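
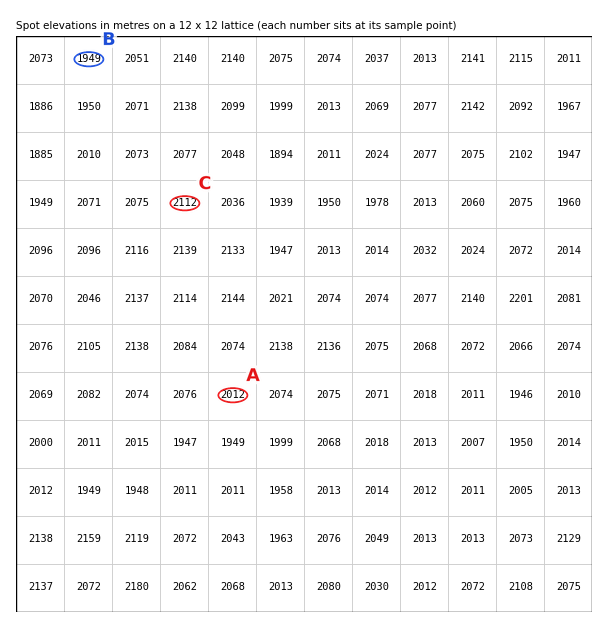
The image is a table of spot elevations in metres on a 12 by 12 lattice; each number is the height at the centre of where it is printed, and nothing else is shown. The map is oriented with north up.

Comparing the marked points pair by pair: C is higher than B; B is lower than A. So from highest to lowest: C A B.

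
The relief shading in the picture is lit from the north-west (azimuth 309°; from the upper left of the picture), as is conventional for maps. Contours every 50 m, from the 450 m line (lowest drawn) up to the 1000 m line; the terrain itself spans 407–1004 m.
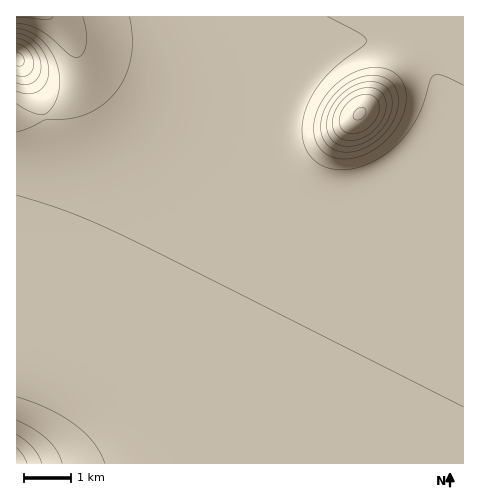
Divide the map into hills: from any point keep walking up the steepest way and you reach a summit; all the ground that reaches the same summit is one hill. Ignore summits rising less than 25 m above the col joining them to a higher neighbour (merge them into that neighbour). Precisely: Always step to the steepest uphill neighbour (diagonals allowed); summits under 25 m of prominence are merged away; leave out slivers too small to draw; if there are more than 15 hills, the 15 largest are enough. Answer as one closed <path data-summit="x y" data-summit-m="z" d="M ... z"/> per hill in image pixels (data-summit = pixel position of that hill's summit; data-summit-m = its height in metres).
<path data-summit="360 113" data-summit-m="1004" d="M463 16l-280 1 10 66 0 36-4 29-10 32-23 54-91 182-19 24-12 11-16 9-1 4 447-1z"/><path data-summit="40 17" data-summit-m="808" d="M182 16l-166 1 1 445 23-16 16-16 9-14 91-182 23-54 10-32 4-29 0-36z"/>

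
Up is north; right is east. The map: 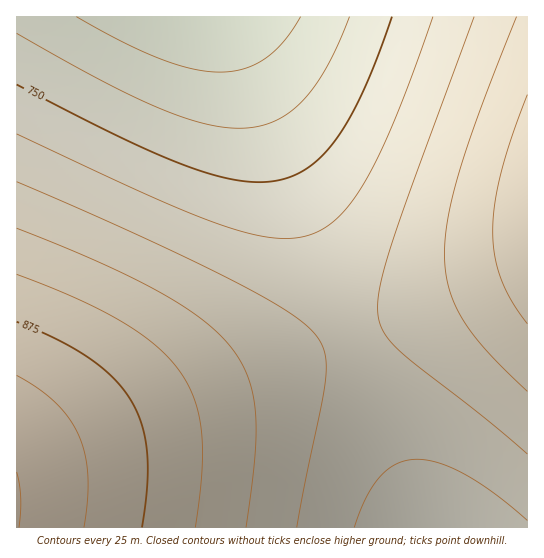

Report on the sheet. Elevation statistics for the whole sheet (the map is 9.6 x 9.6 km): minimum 675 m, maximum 925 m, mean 800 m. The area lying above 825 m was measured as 27.4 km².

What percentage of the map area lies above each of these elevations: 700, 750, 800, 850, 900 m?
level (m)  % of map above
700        97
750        82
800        48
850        17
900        3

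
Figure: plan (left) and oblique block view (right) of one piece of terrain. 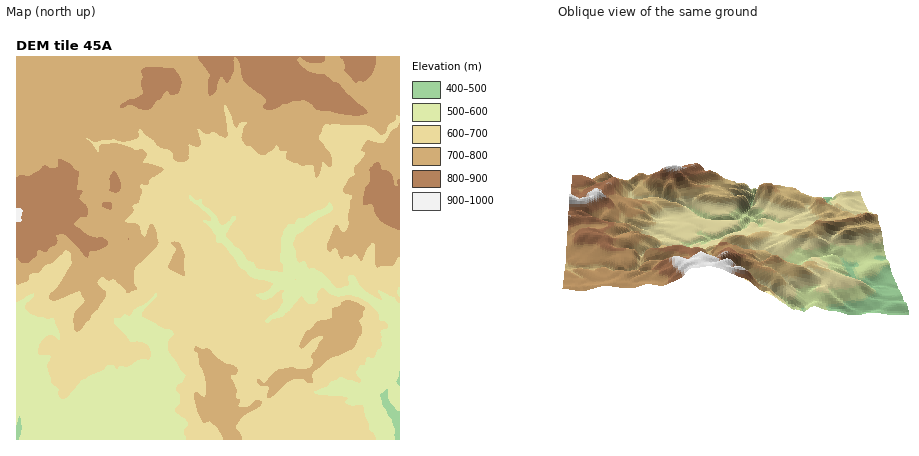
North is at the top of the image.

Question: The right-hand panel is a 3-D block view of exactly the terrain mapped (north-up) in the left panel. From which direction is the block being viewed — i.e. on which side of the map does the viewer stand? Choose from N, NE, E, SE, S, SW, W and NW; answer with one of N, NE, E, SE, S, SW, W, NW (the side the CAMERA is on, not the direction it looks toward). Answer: W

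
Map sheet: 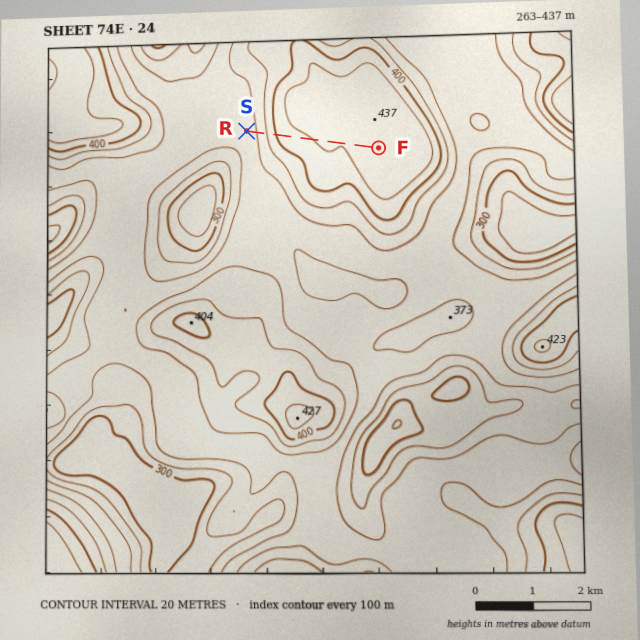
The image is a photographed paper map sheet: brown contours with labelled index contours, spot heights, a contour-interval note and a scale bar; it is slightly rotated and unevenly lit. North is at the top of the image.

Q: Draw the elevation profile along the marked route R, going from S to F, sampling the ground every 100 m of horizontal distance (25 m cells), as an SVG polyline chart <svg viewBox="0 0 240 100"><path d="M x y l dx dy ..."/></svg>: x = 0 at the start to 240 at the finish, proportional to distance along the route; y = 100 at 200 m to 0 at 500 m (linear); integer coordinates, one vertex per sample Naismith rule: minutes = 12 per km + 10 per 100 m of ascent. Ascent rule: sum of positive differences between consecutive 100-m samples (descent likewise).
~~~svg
<svg viewBox="0 0 240 100"><path d="M0 50l10-2 10-2 10-3 10-4 9-4 10-3 10-2 10-1 10 0 10-1 10 0 10-1 9-1 10-1 10 0 10 1 10 0 10 0 10-1 10-1 9-2 10-1 10 0 10 0 3 0"/></svg>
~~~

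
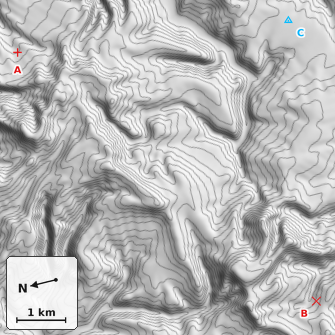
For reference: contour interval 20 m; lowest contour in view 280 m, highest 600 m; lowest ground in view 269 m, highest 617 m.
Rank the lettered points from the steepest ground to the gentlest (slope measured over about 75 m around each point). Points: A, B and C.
B A C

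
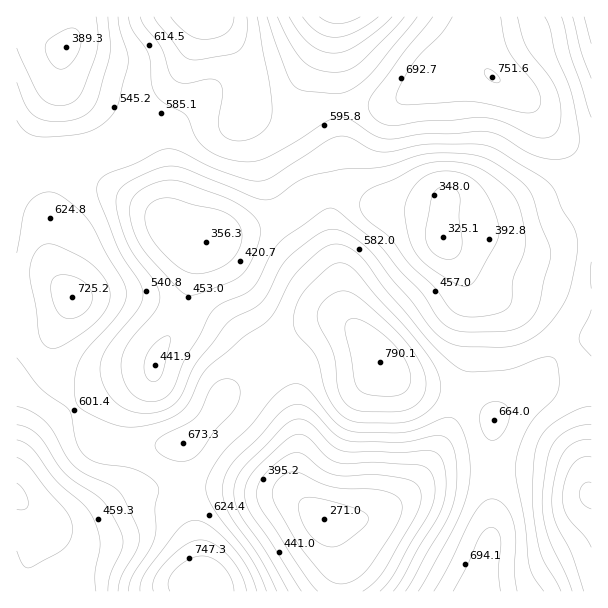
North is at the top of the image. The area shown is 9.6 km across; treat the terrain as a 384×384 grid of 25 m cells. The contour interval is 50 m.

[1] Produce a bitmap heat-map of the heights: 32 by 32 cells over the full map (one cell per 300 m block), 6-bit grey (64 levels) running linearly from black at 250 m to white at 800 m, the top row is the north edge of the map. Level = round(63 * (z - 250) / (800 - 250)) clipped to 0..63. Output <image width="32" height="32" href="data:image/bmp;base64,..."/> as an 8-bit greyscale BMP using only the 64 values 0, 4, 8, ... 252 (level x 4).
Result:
<image width="32" height="32" href="data:image/bmp;base64,Qk02CAAAAAAAADYEAAAoAAAAIAAAACAAAAABAAgAAAAAAAAEAAATCwAAEwsAAAABAAAAAAAAAAAAAAEBAQACAgIAAwMDAAQEBAAFBQUABgYGAAcHBwAICAgACQkJAAoKCgALCwsADAwMAA0NDQAODg4ADw8PABAQEAAREREAEhISABMTEwAUFBQAFRUVABYWFgAXFxcAGBgYABkZGQAaGhoAGxsbABwcHAAdHR0AHh4eAB8fHwAgICAAISEhACIiIgAjIyMAJCQkACUlJQAmJiYAJycnACgoKAApKSkAKioqACsrKwAsLCwALS0tAC4uLgAvLy8AMDAwADExMQAyMjIAMzMzADQ0NAA1NTUANjY2ADc3NwA4ODgAOTk5ADo6OgA7OzsAPDw8AD09PQA+Pj4APz8/AEBAQABBQUEAQkJCAENDQwBEREQARUVFAEZGRgBHR0cASEhIAElJSQBKSkoAS0tLAExMTABNTU0ATk5OAE9PTwBQUFAAUVFRAFJSUgBTU1MAVFRUAFVVVQBWVlYAV1dXAFhYWABZWVkAWlpaAFtbWwBcXFwAXV1dAF5eXgBfX18AYGBgAGFhYQBiYmIAY2NjAGRkZABlZWUAZmZmAGdnZwBoaGgAaWlpAGpqagBra2sAbGxsAG1tbQBubm4Ab29vAHBwcABxcXEAcnJyAHNzcwB0dHQAdXV1AHZ2dgB3d3cAeHh4AHl5eQB6enoAe3t7AHx8fAB9fX0Afn5+AH9/fwCAgIAAgYGBAIKCggCDg4MAhISEAIWFhQCGhoYAh4eHAIiIiACJiYkAioqKAIuLiwCMjIwAjY2NAI6OjgCPj48AkJCQAJGRkQCSkpIAk5OTAJSUlACVlZUAlpaWAJeXlwCYmJgAmZmZAJqamgCbm5sAnJycAJ2dnQCenp4An5+fAKCgoAChoaEAoqKiAKOjowCkpKQApaWlAKampgCnp6cAqKioAKmpqQCqqqoAq6urAKysrACtra0Arq6uAK+vrwCwsLAAsbGxALKysgCzs7MAtLS0ALW1tQC2trYAt7e3ALi4uAC5ubkAurq6ALu7uwC8vLwAvb29AL6+vgC/v78AwMDAAMHBwQDCwsIAw8PDAMTExADFxcUAxsbGAMfHxwDIyMgAycnJAMrKygDLy8sAzMzMAM3NzQDOzs4Az8/PANDQ0ADR0dEA0tLSANPT0wDU1NQA1dXVANbW1gDX19cA2NjYANnZ2QDa2toA29vbANzc3ADd3d0A3t7eAN/f3wDg4OAA4eHhAOLi4gDj4+MA5OTkAOXl5QDm5uYA5+fnAOjo6ADp6ekA6urqAOvr6wDs7OwA7e3tAO7u7gDv7+8A8PDwAPHx8QDy8vIA8/PzAPT09AD19fUA9vb2APf39wD4+PgA+fn5APr6+gD7+/sA/Pz8AP39/QD+/v4A////AEhMUFBggKjI5PT48NSsgFxAMDA8WHicuMzc1LyomHxYREhMUFx0lLjY6PDkwJRsSDAkICxAZIyowNTUvKCIbFBAPERMWGyEoLzQ2MikfFQ4IBgcIDBQeJi4zNTAnHxgTDg0PExcbIScsLy8qIRgQCQQDBQYJDxghKjEzLyYcFRAMDRAUGR4jJyosKyUbEwwHBAQFBggMExwmLTAtJRoRDQwPFBkeISUnKSooIhkQCgcHCQoKCw0SGSMrLSokGhALDhQbICQmJykqKykjHBQNCw0REhEREhQaIikrKSQbEg0TGSAmKSoqLC4uLCchGhQQExgaGhoaGh0jKiwpJB0WEhgdJCkrKissLzAuKyciGxYYHyMkJCQiISUrLismIBoXHyImKSknJiYpLS8uKychHB8nLS8vLisoKC0vLSkkIR4kJigoJiMfHiAnLi8tKiYjJi00Nzc2Mi0qLC4tKyglIyYpKSckIBsYGyMrLi0sKSgqMTc7PDo1LioqKysrKiclKCsrKCMeGRYYHycrLCwrKiwyODw9OzQsKCcnKCkpJyYqLS0qJSAbFxcbIicqKyssLjM5PTw3LyckIyMjJScnKCsvMS8qJB4aFxkeIyYpKy4xNjo7NzAoIR0cHB0gIyYoKzA0NDApIx0ZGBsfIiUpLjI2ODYxKSIbFxYXGBsgJCcrMTU2MiwmHxoXGBodICYsMDM0MSojHRcTExQXGh4iJiwxNDMvKiMdFhMTFBccIyktMDAsJB4YEhARFBYaHSEmKzAwLywmHhcRDg4QExkfJCksLCYfGBEMDA8SFRkcHyUqLS0sKSIZEg4NDA0RFxwfIyclHxkUDQkLDhETGB0gJCkrKyomHxYQDg4ODxIXGhseIB4YFRINCgsPERMZHiElKCkpJyQdFhEQERIUFxsbGhscGhUTEQ4KCw8RFRsgIyUnKCcmIh4aFhUWGBsfIB8cGxwbGBYUDwwMEBQYHSEkJSYnJyYkIyEdHB0gIyUmJCAeHR0cHBkVExMWGh4jJSYmJSUmJiYmJSMiIycqKyooJiIfHyEjIR8eHh8hJSkqKScjISEiJCUmJSUnKi4vLiwqJyQkJyoqKSgoJygrLi8sJx8bGhwfIyUmJygrLzEwLSsqKSksMDEwMC8vMDIzMSwlHBcVFxwhJCcqKysuMTEsKikpKS0xNDU1NTU2NzUyKyMZFBIVGiAkKC0vLi8xMCsnJSQlKS4zNzg3ODk4NC8pIRYSERIYHyQpLzMzMjIvKiQhHyAkKTA1Nzg5ODUwKyUdFBIQERcfJSsyNzg3NC8nIRwZGh4kKzE1Nzg3Mi0pIxsTEhISFyApMDc7PTs2LiQcFhITFx0lLDE2ODYwLCgiGQ="/>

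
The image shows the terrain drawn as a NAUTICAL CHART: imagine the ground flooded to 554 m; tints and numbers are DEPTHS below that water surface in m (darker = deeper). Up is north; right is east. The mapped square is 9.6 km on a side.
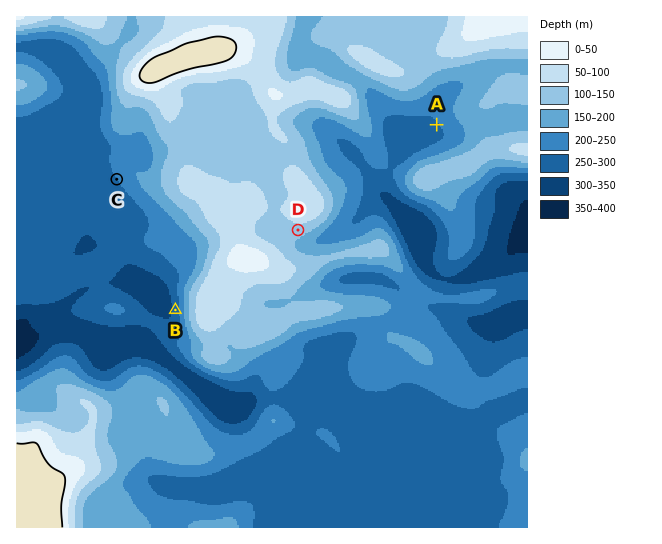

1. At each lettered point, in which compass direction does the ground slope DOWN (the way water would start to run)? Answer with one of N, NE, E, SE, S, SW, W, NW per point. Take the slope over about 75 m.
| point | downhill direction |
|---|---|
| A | SW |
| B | W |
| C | SW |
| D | S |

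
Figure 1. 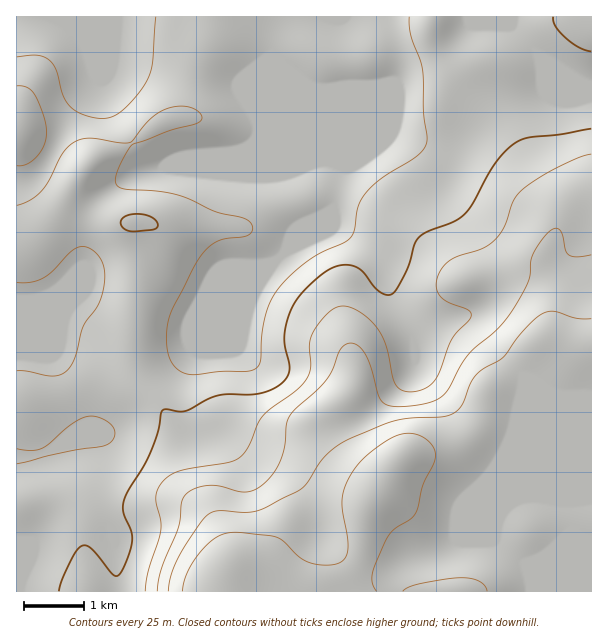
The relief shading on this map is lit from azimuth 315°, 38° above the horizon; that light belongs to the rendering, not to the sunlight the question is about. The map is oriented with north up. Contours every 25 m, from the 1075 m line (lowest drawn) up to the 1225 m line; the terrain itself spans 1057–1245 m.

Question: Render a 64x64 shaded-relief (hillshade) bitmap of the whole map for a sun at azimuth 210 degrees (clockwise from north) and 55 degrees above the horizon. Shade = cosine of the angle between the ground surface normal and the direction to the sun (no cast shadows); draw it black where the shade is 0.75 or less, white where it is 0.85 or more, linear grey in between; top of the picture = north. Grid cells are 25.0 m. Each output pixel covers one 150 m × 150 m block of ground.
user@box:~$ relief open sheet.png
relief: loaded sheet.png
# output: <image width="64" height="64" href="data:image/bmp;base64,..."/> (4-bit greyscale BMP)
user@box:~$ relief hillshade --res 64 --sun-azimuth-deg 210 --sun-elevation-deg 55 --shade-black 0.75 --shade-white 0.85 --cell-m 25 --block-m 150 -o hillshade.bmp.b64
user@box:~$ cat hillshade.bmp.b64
<image width="64" height="64" href="data:image/bmp;base64,Qk12CAAAAAAAAHYAAAAoAAAAQAAAAEAAAAABAAQAAAAAAAAIAAATCwAAEwsAABAAAAAAAAAAAAAAABEREQAiIiIAMzMzAERERABVVVUAZmZmAHd3dwCIiIgAmZmZAKqqqgC7u7sAzMzMAN3d3QDu7u4A////ALu7u6qZqs3e3cu6qqqqqqqZmaqqqpmYiIiIiIiqqqqqq7u7qpmqvN3cy7qqqqqqmZmZqqqpmYiHd3d3iaqqqqqqq7uqmaq8zMu6qqqpqqmYiImqqqmYiHd3d3eJqqqqqqq7u6qZqrvLuqqqqZmZmYh3iau7qZmZiId3iJq7qqqqqru7qpmqu7u6qZmZiIiIh3iKu7uqqqqZmZmZq7u6qqqqu7uqqqu7zLqpmId3eIh3iJvMy6q7u6qqqqq7u7qqqru7u6qqq7zMy6qYdmZneIiJvN3Lu7y7qqqqq7u6qqqqu7u7qqqrzd3cyph1VVZ4iJrN3cu7zLqqqqqquqqqqqq7u7uqqqvN7u3LqGVEVniIm83dzMzLqZmqqqqqqZqqqqqqqqqqq83e3cuYZURWeImrzdzMzLqpmqqqqqqqqqqqmZqqqpmqvMzLqYZURWd4iavMzLu7qpmaqqqqqqqqqqqIiZmZmZqru6mHZVVWeIiZq7u7u7qpmaq7uqqqqqqqqoiImZmZmaqqmHZVVWeJmZqquqqqqqqqq7u7qqqqqqqqmZmZmIiZqqmXZlVWeJqqqqqqqqqqqqqru7uqqqqqqqqqqZmZiZmqqph2ZneJqru7qqqZmZmZmaqru6qqqqqqqruqqpmZmqu6mIiIiZqru7u6qZiIiIiIiaqqqqqqqqqqu7uqqqqqu7upmZmqqru8y7qpmHd3d3d4mqqqqqqqqqq7u7qqqru8y6qaq7u7u8zMu6qYd2VVVWeJmqqqqqqqqru7u7qrvMzLqqq7u6qru8y7u6mHZDM0Vomaqqqqqqqqu7u7u7vN3duqmqqqqZmaqqu7updkISNGiaqqqqqqqqq6qqu7vM3dy5mZmZmId3eImqqql1QhEkaKqqqqqqqqqqqqqrvM3dy5h3iIh3ZmZmd4mamHVDI0V5q7qqqqqqqqmZmaq8zMy6h3d3dmVVZmd3iJmHZURFZ4q7uqqqqru7uIiZqrvMy6h3d3dmVVZ4mZmZmYdlVmeJqqqpmaqru7vIiJmqu7u6mId3d2ZmeJu8zLuph2Vniaq6qZiZq7u7vMmZqqu7u6qZiHeIiIiavN3d3LqXZmeau7upiJq7u7u8yqqqq7u7qqmYiJqqqqvN7u3cuodlZ5q8u6mImru7u7u6qqq7u6u7qpiJqqqqvN3d3Muph2Vom8y6mIiZq7u7qqqqqru6q7u6mImqqqq8zdzLuph2VWirzLqYiImaqqqZmqqqu6q7u7qZmqqqqrvMzLqpmGVFaKvMuqmZmZmZmId6qqqqqrvLupmaqqqqu8y7uqmHZUV5vMzLu6qpmZiHd3qqqqqqu8u6mqqqqqqru7uqqYdlVoq8zd3czLqpmHd3e7uqqqq7y7qqqqqqqquqqqqph2ZnmrzN3u3cy6qYd3iMu7qqq7zLuqqqqqqqq6qZmZmHd3iavM3d3czLupmIiZzMu6qrvMu6qqqqqqqqqpmIiIh3iaq7vMy7u7u7qZmZnMy7uqvMzLqqqqqqqqqqmYiId3eJqru7qpmaq7u6qZqsu7u7vN3curu6qru7u7upiHdmZ4mru7qYiImqu7qqqqu7u7vM3ty7u7qrvMzMu6qYdmZ4mru7qph3iJqqqqqqqru7u83u3Lu7uqq8zcy7qqmHZ4mru7upiIiJmqqqqqqqqqu7ze7cy7upmru8u6qqqqmZq7u7qpmIiJmqqqqqqqqqq7vM3cu7qpiJqqqqqquqqqu8u6qpmIiZqqqqqqqqqaqru7u7qpmYd4iZmZmaq7u6u8y6qZmIiJqru7uqqqqpmqu7u6mHd3ZmeIiZmZmqu7q7u6qpmZiJmqu7u6qqqqmaq7y7mGZVVVZneIiIiJmqqqqqqpmZmZmqq7uqqqqqqqqrzMuoZVREVWZ3d3eIiJmZmamZmZmZmqqqqqmZmZqrqqvMy6mHZlZmd4iJmZmZmZmZmZmZmZqqqqqpmZmImZy7u7y7qZmYiJmaqqqqqqqpmZmZiJmZqqqruqmYiIiIjMu7uqmJmruqqqqqqqqqqqqqqqqYiZmqqru6qZmIh3d8y6qph3ebvMy7u7u6qqqqqqqqqqmZmqqru7qqmYiHd3y6qphlVoq8zd3dzMu6qqqqqqqqqqmqu7u7u6qZmId3a6mZh1RGibvN3e3dy6qqqqqqqqqqqru7u7u7qpmYiHdqmIh2VFZ5qrzMzMu6qqqqqqqqqqqrvMzMy7uqmZiId3mHd3ZlZ4iZqru6qZiaqqqqqqqqqqu8zMzLu6qZiIiIiHZmZmZ4iZmZmZmIiJqqqqqqqqqqq8zMy7u7qqmYmZmXdmZ3eImZmZmZiIiJqqqqqqqqqqqrzczLu7u6qZmqqqd2d3eJmqqpmZmYiJqqqqqqqqqqqqvNzLu7u7uqqqqqpmd3eJqqqqqqmZmZqqqqqqu7u7u7u93cu7u7u6qqqqq2Z3eImqqru7qqqqq7qqqqvMzMzMy83dy7u7u7qqqqvMd3d4mqqru7u7u7u7u6qqu8u7u8y7zd3Lu7u6qZqqvN13d3iaqqu7y7u7u7u7qqu7uqqqu7vN7cuqqqmZmrze7Yh3eJqqq7zMu7u7qqqqqqqpmZqqqs3uy6qZiIibze7diIiJqqqrvMy7u6qqqqqqqpmZmaqqze7LqZiIiazd3cyZmZqqqqu8zLu7qqqZmqqqmZmqqqvN7cqZmZmqvN3Mu5mZqqqqq7zMu7uqqpmZqqqZqqqqq83tupmqqqu83Mu7"/>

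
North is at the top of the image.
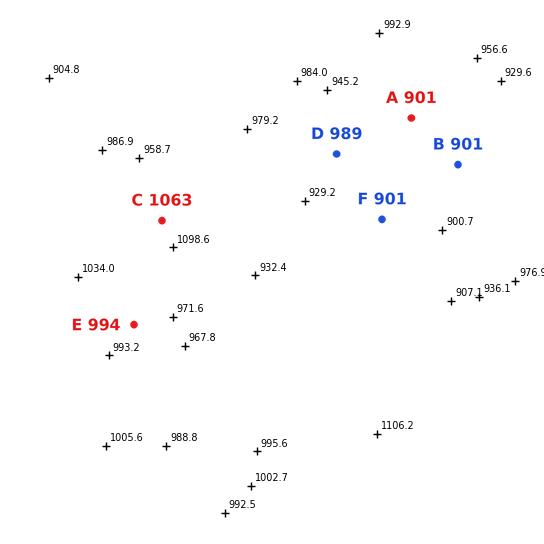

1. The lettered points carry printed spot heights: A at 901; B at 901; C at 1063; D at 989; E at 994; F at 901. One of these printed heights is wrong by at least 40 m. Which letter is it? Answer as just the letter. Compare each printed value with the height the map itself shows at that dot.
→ D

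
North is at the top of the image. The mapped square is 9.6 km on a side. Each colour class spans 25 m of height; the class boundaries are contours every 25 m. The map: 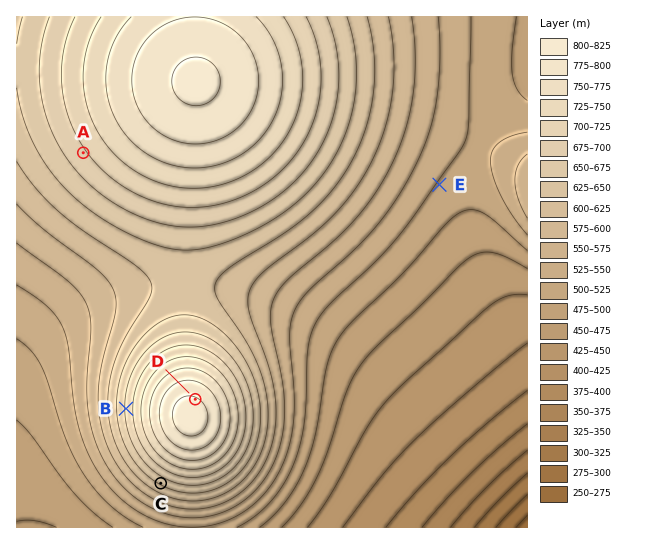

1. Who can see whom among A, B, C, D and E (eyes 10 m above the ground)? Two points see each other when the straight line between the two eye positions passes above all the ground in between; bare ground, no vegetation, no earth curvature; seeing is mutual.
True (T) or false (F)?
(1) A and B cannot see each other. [F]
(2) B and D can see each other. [F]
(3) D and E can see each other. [T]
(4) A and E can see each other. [F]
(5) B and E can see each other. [F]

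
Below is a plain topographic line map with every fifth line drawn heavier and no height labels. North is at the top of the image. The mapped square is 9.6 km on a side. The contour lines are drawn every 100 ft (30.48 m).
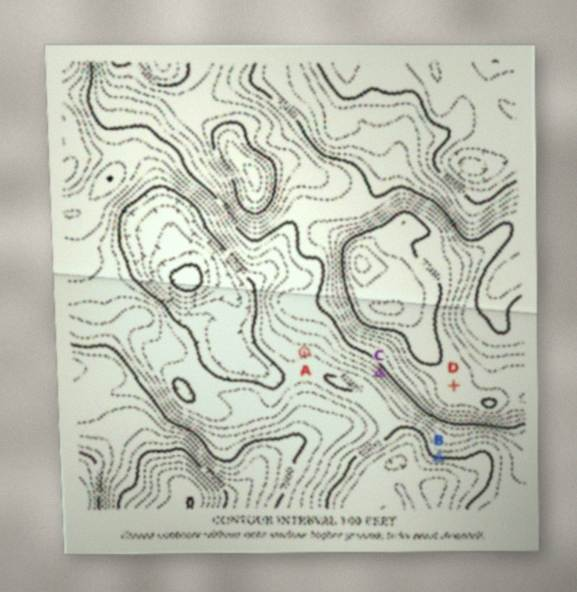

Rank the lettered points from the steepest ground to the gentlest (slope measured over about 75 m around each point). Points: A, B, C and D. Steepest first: C B A D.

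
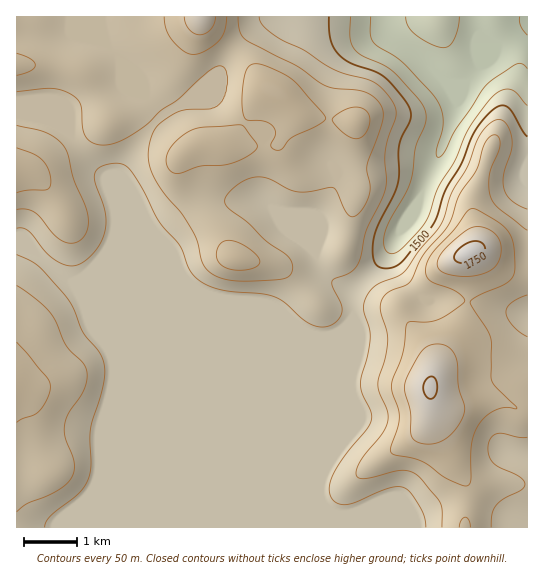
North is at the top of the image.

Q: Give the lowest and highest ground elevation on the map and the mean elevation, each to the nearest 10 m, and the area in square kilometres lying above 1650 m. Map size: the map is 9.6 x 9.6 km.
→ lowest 1340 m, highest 1770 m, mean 1580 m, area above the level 11.7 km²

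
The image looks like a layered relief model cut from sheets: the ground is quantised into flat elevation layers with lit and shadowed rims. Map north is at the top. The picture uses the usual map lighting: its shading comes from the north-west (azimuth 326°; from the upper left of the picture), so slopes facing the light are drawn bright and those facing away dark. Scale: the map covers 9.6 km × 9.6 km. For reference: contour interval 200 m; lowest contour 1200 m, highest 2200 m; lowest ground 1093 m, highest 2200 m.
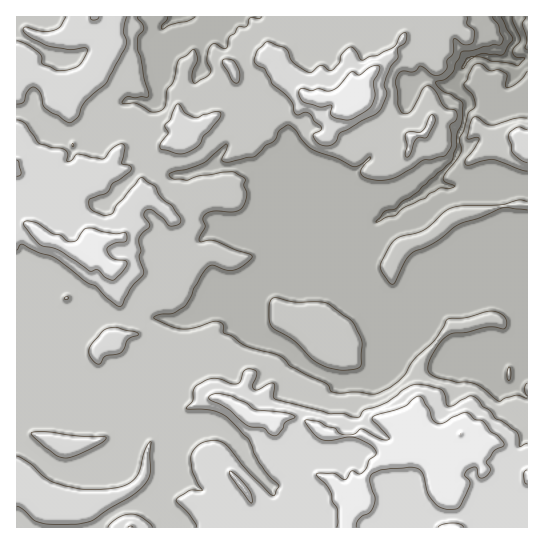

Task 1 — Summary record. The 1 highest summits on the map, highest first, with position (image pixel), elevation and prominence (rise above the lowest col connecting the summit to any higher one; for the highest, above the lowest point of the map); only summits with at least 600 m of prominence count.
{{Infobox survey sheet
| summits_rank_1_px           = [461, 434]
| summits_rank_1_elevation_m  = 2200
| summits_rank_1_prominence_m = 1107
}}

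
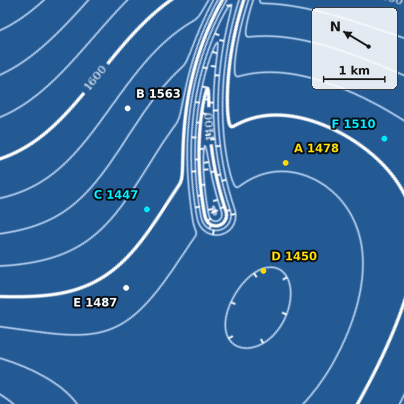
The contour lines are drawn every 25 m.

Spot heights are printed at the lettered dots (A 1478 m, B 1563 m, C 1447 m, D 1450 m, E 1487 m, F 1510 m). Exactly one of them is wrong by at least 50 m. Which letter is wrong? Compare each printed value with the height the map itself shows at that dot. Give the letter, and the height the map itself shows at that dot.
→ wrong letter C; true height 1509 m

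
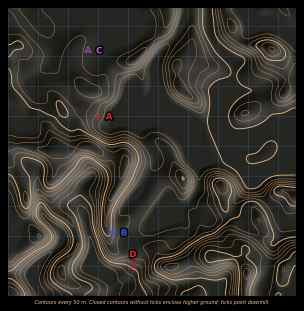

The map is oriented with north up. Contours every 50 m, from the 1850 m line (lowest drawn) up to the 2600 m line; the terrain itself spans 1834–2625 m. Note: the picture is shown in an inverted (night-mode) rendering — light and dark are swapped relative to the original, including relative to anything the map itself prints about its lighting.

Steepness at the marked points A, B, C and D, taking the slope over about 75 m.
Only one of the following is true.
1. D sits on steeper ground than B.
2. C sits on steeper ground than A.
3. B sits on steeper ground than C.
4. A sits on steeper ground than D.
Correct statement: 3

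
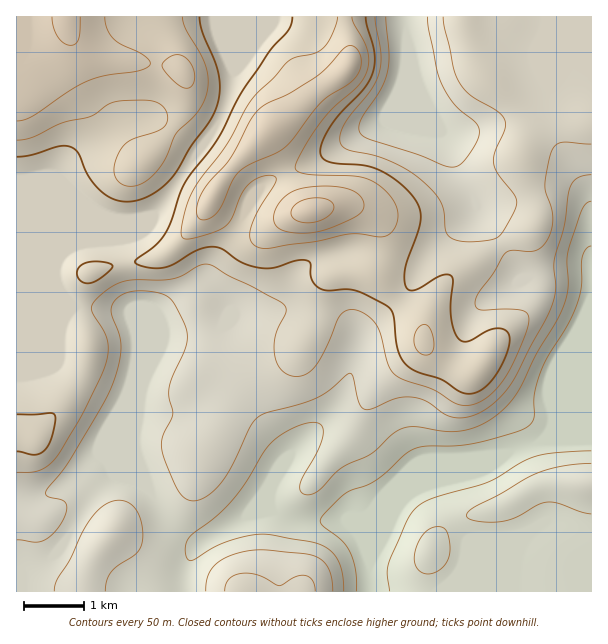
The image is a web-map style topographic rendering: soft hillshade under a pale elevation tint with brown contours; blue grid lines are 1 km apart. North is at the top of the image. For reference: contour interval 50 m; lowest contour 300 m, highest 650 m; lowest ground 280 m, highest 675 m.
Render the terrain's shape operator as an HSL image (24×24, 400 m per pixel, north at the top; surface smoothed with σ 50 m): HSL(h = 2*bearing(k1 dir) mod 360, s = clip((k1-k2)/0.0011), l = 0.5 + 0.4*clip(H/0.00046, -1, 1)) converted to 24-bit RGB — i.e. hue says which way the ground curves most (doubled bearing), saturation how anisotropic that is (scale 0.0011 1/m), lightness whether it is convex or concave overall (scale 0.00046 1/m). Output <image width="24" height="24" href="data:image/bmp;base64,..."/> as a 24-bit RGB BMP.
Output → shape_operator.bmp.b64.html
<image width="24" height="24" href="data:image/bmp;base64,Qk32BgAAAAAAADYAAAAoAAAAGAAAABgAAAABABgAAAAAAMAGAAATCwAAEwsAAAAAAAAAAAAAcnmAZ32SsImBoIhfWmRchZJsXIWOJ0mbwc3Is6i7gHash5Gy3t7NnHW1IxltaVyQsJtzeZdecoF8gIB/fn6AfXyBg4N/f4B/foFpTn9gllOi0IOGY5J7a6SQc5COHW5mZLJ9uZm5j5O6h6O/zLOyx0WrVTB3PmCKw5mpurSjXW6Gf39/f3+Ae36ChIGCgH+AgHybc6F4K2110KW3z7fOV3GalU1mdIRAFWATS3Qokoc4Z2Ijf3Addys4gW1+PGdzgKl5w4+PklqIhHxfcoNcaoFsgnx4hXt0YZZuqoKfTHKXQ6NoyqiYizmOnE5+uZmJbJdiLWpLgmZTu0JNoa5FPmdOZoRfbH+AN5RooIaupYnOuZndyJXNYItobV9QinhLj5A0KnkeW4trWIhghm9FeUFylXSCuqyfrpecXY2KN3F2cF6547nEWlSDdotYO3pMaIBpU3g8TnIwOXEuv3C+1qDknY3jxMbtwpLGj8eGHmhRaWB+f3+Aa0yDiqKVqaeWrIuQooGLO2tpL2RWwXV7zXyqhJqbfZZyMF81bnA5bnc8YHhFJWQhUpI0Tq1Bd7NJk5q94Ku7T5SXKWhofX2AVmWQhJ6Il4WHp4WIqnmMl1+FOmROMWlBvX99royKlG6RmE6kpViAmKRPOYo2SohVRY5EbHpHdHdBg3mSwYSb1pyrKm11XX1+VV2Dl5loc4NlmYFznGd6pmWOnXKJQoBmRohjv4V9gmVnYExnmUpz1pJ4Z8JCJZBaUqabaGOBf4B/c35QmWh/3YCJs5BxJ1xwUGeFrIuSj4p6goFxkXGEmm6XqoqSh6WfO3uOo3Smx0yUgj9ZTZaLz8jk7t/dRK6AGGJcZW19f4B/foB8UHNjzWFW29avHT9zXXl+YnGWpoOGfHmKgHeLg2+WtJebq62PRm5/Qkhztzah1brPj+PZVKfT9dbg06axL2RmJVxhf3+Af4B/amx/dNGt5eXPPByKe3uAQ1FyqaFocYp7dnGMdHiOpZGVxJqbYFmFKipNVXuT0t3Hp8ibJV10yI+l99Piw2izEVNPYn9+gIB/fX+AacM2uaMmPyBIe2dmckBqo7l+aIVybmdafodheoJcuX9OhkJTSThZM8Nkf8GB0a+RNmBdMX5Dw2dt8JzDd2u5GlRkgIB/fGqB1ysvzotAPS8fREgbJZkudK9rglBlblxKgpRUVG15unJ1rVWva6S2c9KUO4Byyoh8qVlvN2o5Q2Y5t4pk3ry0EyZzgH9/SliCrc7k6dT3wqD/18X3ltaJJUwua0BRoYNyga1lNnhUQ7JlfnXFlobDtZp8O25nYp2BzJXJuo/DS0p2jaVEtdNhHxhLgH9/foB/S385bnUvWX4vIz2i/7Tfy1WZJ5yMhZnG0X+qmUA0TnMXHTsNWnQntb9nXZRyN4VgV4ltt2Sky07L0r6nrcN6FxlDgH9/f3+AgH9/f2FYdm8qFkggKyeE/M/bYtWgF112uWLg7tT339jzgZ7mar/UlsG3j5WvXHueTXFtTkpXkm9l0cCt2auqHxdof4B/gH9/eD1bqjdky6miRq5hADMv66XJ+tPRE0BDFm1TiNmo28rq1rLvpJ3XmqrEi3ywjF6mhEyQcVFxg5BZkL1Qx4hnUyRkan02YWc5TkqdgqG6zbjR3b/PHId9AkY6/8zU3EeSGlshHpACJG8XdJNSuJKfqHefnVySiFmRh0Kfo2atqqGSobqNjFVujU2SjqRySIF0Rn9gUo5ebaV4xZWo1X+fBS4lGXtx/8zh06bIfLZiIm4bD1ARVnw3g1ZLgklFdURHVkhmhGWWvrCjsoyMmE2Wk3OTt6m6ZmuYVpaMV6B6W4VVbXJPyVpfxMVWADAzyJt58drj4aHNv3FpNWcgCisMXkkxfW9ceVNrbk09T2w0h7tBmoBofGaYk5CtpY6hp3+udI+YZnBacnBTZmhRjXtX3uawA0BhJZd/xqWBzHip85zP5XR+HYs8D1ZTf32Ady51pnd8iLiedbqVcX+Gc36Aeox0i3+GmGmAoHJ/eG+ge4uuaoW3j7XI4e/cFhOBH15cpYlgkp1wo2TG/c7n2fLnAC1UVkl7cUaSq7+nnMCpd3uReW5/fX9/foJ6fW6EnWWEkLaPcaq8eImzbWukgMSOy9SaQw9TUHt0RJmAsqSAPF1c3tyS+OLTFQFlNidnbl6DssuHiZt1fmxzdXZ9f3+Af4B/ZF1/poGOrsiUXHZtY2FZfHZioMJZnYE2TjJrf4CAMmpcq209d4BVoeI999w8KxNNLyJzhnWiwtKfcImJh3uGdH2Ef3+Af4B/"/>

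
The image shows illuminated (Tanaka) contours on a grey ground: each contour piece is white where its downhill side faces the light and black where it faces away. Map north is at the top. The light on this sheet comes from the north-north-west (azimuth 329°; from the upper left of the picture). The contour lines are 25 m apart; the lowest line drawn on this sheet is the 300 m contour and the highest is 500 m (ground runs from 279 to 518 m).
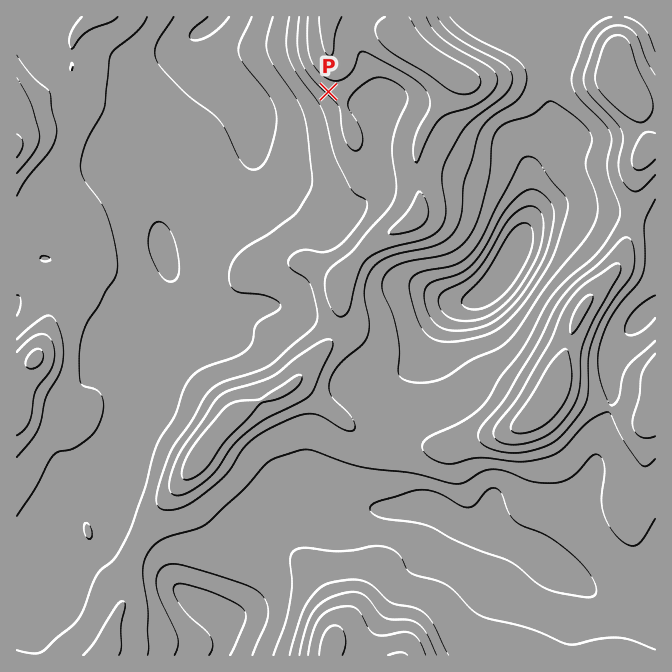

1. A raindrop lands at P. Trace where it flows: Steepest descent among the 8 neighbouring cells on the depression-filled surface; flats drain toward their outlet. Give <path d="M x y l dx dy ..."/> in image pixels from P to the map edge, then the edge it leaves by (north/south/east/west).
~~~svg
<path d="M328 92l-20 20-58 0-10-12 0-2-15-15-3 0-7-5-1 0-17-16-2-4 0-21 7-7 5-2 12-11"/>
exit: north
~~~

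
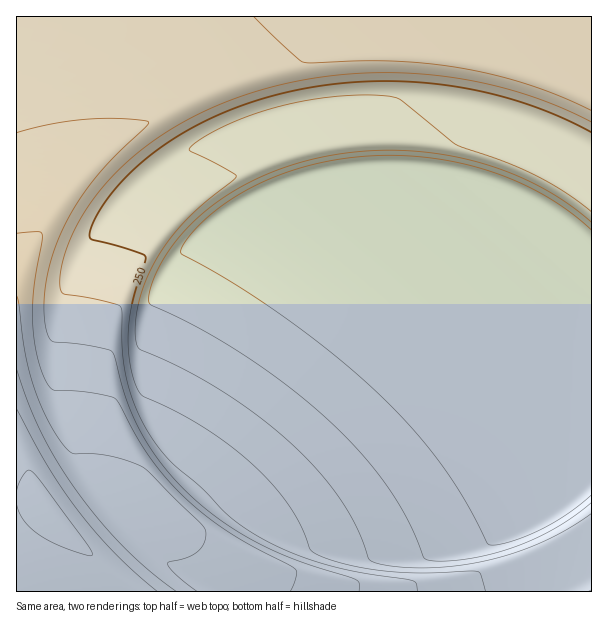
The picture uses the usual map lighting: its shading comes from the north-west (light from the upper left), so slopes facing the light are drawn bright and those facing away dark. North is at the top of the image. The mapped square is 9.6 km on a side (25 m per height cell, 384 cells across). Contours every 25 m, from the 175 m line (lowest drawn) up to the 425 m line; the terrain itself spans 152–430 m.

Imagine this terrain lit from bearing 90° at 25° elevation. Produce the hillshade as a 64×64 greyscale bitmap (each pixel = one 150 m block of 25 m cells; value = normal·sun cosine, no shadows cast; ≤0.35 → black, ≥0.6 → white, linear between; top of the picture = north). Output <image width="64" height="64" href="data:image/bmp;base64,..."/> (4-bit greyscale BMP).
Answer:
<image width="64" height="64" href="data:image/bmp;base64,Qk12CAAAAAAAAHYAAAAoAAAAQAAAAEAAAAABAAQAAAAAAAAIAAATCwAAEwsAABAAAAAAAAAAAAAAABEREQAiIiIAMzMzAERERABVVVUAZmZmAHd3dwCIiIgAmZmZAKqqqgC7u7sAzMzMAN3d3QDu7u4A////AERERERERFZ4mIdlVVVVVVVWZmZmZmZmZmZVVVVVVUQyRERERERFeJmIZVVVVVVVVWZmZmZmVVVVVVVVVVVVVERERERERGeJmHZVVVVVVVVmd3d3ZmVVRDMzNFVVVVVVRERERERGiZmHVVVVVVVWeJmYd2ZmZmZVVDIREjRVVVVERERERWiZmGVVVVVVVompmHZmZmZmZmZmVUMgACRFVURERERGiamGVFVVVVaKqodmZmZmZmZmZmZlVVQgABNFRERERGiamGVFVVVWerqHZmZmZmZmZmZmZmVVVVQgABRERERGiamGVEVVVWm7l2ZmZmZmZmZmZmZmVVVVVVQQACRERFeaqGVEVVVXrKhlVmZmZmZmZmZmZmZVVVVVVUMAAERFeaqGVEVVVYvKdVVmZmZmZmZmZmZmZVVVVVVVVUEAREaKqXVEVVVYzJZVVWZmZmZmZmZmZmZlVVVVVVVVVBBEV6qoVERVVYzJZVVWZmZmZmZmZmZmZlVVVVVVVVVVRERpqpZURVVYzZZVVVZmZmZmZmZmZmZlVVVVVVVVVVVERYqpdURFVXvaZVVVVmZmZmZmZmZmZlVVVVVVVVVVVURWmqhlRFVWrbdVVVVmZmZmZmZmZmZlVVVVVVVVVVVURGirp1REVVjdhVVVVWZmZmZmZmZmZlVVVVVVVVVVVVREeaqWVEVVa+plVVVVZmZmZmZmZmZlVVVVVVVVVVVVRESJuoVERVWd2FVVVVVmZmZmZmZmZVVVVVVVVVVVVVVERJq6dURVVr62VVVVVWZmZmZmZmZVVVVVVVVVVVVVVEREqrllRFVY3pVVVVVVZmZmZmZmVVVVVVVVVVVVVVVURESrqGREVVnsdVVVVVVWZmZmZlVVVVVVVVVVVVVVVURERLuoVEVVa+tlVVVVVVVmZmVVVVVVVVVVVVVVVVVUREREu6hURVVs6mVVVVVVVVVVVVVVVVVVVVVVVVVVVVRERES7p1RFVXzpZVVVVVVVVVVVVVVVVVVVVVVVVVVVRERERLunVEVVfelVVVVVVVVVVVVVVVVVVVVVVVVVVVREREREu6dUVVWN6VVVVVVVVVVVVVVVVVVVVVVVVVVVRERERES7p1RVVX3pVVVVVVVVVVVVVVVVVVVVVVVVVVRERERERLunVFVVfelVVVVVVVVVVVVVVVVVVVVVVVVVREREREREu6hUVVV86mVVVVVVVVVVVVVVVVVVVVVVVVRERERERES7qFVVVWvrZVVVVVVVVVVVVVVVVVVVVVVVRERERERERLu5ZVVVWex1VVVVVVVVVVVVVVVVVVVVVUREREREREREq7llVVVY3pVVVVVVVVVVVVVVVVVVVVVURERERERERESqunVVVVa+tlVVVVVVVVVVVVVVVVVVVURERERERERERJq6hlVVVZ7YVVVVVVVVVVVVVVVVVVVUREREREREREREibuWVVVVe+plVVVVVVVVVVVVVVVVVURERERERERERERoq6hVVVVZ3YVVVVVVVVVVVVVVVVVERERERERERERERFebuWVVVVatt1VVVVVVVVVVVVVVVEREREREREREREREVoq6dVVVVXzaZVVVVVVVVVVVVVVERERERERERERERERFebqWVVVVWM2WVVVVVVVVVVVVRERERERERERERERERERoq6hlVVVVnMllVVVVVVVVVVRERERERERERERERERERFaaqXVVVVVZzJZVVVVVVVVVRERERERERERERERERBBERXmql1VVVVWLyWVVVVVVVUREREREREREREREREQxAEREaKqoZVVVVVerp1VVVVVUREREREREREREREREQwAARERWiqqGVVVVVWm6hlVVVEREREREREREREREREMQACNEREVoqphlVVVVVXqpdVVEREREREREREREREREIAADRERERFaKqYZVVVVVVompdlVEREREREREREREQyAAAkRERERERWiamGVVVVVVVniYdlVERERERERERDIQABNEREREREREVomZh1VVVUREVWeId2VVVERERDMhAAEjRERERERERERFaJmYdlVERERERVVmZmVVRDMyIREjNERERERERERERERWeJmHZVRERERERERVVVRERDM0REREREREREREREREREVWiJiHZVREREREREREREREREREREREREREMkREREREREVniIh3ZVRERERERERERERERERERERERDIRREREREREREVniIh3ZVREREREREREREREREREREQyEQBERERERERERFVneId2ZVVERERERERERERERERDMhEAEURERERERERERFVmd3d2ZlVVREREREREREREMyIRERIjREREREREREREREVWZ3dmZlVVVUREREREMzIiIREiNEREREREREREREREREVVZmZmZVVVVEREQzMyIiIiM0RERERERERERERERERERERFVVVVVVVEREQzMzMzMzRERERERERERERERERERERERERERFVVVURERERERERERERERERERERERERERERERERERERERERERERERERERERERERERERERERERERERERERERERERERERERERERERERERERERERERERERERERERERERERERERERERERERERERERERERERERERERERERERERERERERERERERERERERERERERERERERERERERERERERERERERERERERERERERERERERERERE"/>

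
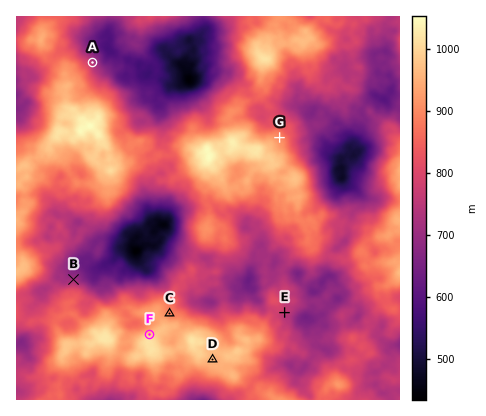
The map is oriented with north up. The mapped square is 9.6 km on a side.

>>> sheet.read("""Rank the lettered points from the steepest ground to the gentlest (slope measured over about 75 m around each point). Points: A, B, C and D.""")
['A', 'B', 'C', 'D']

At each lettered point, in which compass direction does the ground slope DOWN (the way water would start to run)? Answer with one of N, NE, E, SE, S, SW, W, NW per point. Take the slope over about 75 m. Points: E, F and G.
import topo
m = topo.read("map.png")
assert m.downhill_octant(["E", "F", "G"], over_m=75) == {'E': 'SE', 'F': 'N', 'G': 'NE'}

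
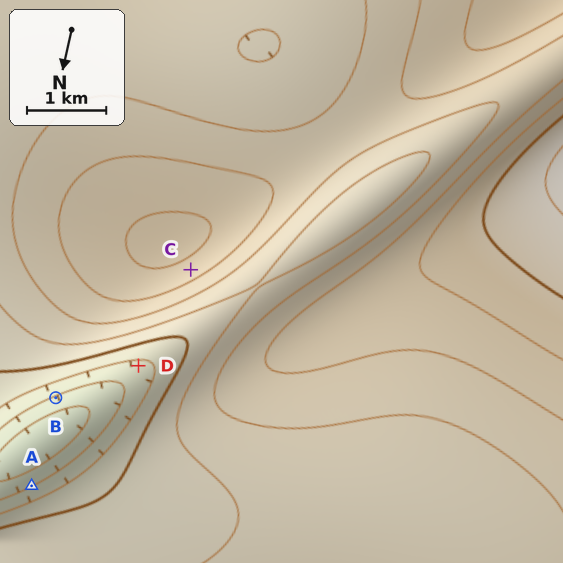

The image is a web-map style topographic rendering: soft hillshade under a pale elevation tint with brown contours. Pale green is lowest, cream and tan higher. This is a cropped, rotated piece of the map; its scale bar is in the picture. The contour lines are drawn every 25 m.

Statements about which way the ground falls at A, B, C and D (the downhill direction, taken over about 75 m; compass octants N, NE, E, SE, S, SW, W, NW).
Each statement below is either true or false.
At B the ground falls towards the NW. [true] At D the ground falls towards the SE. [false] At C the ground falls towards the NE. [false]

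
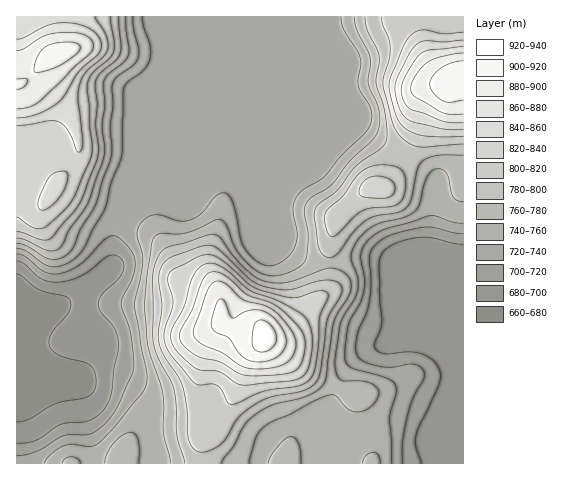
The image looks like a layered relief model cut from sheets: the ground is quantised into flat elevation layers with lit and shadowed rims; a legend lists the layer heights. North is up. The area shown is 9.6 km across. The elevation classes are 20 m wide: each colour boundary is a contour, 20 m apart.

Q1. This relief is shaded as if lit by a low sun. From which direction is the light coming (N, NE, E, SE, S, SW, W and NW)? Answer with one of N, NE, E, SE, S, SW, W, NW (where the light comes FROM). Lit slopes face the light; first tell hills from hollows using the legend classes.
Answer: W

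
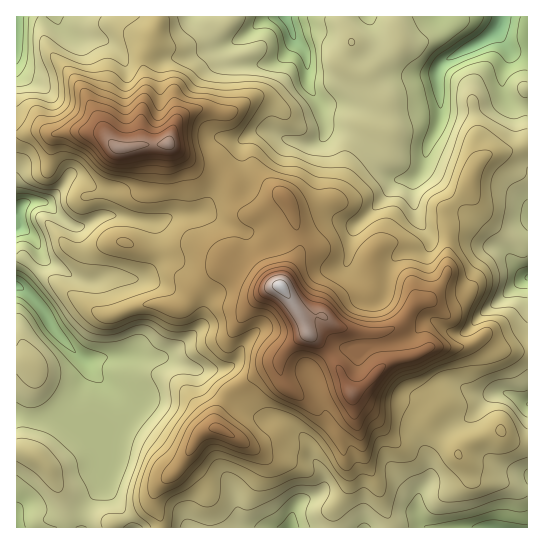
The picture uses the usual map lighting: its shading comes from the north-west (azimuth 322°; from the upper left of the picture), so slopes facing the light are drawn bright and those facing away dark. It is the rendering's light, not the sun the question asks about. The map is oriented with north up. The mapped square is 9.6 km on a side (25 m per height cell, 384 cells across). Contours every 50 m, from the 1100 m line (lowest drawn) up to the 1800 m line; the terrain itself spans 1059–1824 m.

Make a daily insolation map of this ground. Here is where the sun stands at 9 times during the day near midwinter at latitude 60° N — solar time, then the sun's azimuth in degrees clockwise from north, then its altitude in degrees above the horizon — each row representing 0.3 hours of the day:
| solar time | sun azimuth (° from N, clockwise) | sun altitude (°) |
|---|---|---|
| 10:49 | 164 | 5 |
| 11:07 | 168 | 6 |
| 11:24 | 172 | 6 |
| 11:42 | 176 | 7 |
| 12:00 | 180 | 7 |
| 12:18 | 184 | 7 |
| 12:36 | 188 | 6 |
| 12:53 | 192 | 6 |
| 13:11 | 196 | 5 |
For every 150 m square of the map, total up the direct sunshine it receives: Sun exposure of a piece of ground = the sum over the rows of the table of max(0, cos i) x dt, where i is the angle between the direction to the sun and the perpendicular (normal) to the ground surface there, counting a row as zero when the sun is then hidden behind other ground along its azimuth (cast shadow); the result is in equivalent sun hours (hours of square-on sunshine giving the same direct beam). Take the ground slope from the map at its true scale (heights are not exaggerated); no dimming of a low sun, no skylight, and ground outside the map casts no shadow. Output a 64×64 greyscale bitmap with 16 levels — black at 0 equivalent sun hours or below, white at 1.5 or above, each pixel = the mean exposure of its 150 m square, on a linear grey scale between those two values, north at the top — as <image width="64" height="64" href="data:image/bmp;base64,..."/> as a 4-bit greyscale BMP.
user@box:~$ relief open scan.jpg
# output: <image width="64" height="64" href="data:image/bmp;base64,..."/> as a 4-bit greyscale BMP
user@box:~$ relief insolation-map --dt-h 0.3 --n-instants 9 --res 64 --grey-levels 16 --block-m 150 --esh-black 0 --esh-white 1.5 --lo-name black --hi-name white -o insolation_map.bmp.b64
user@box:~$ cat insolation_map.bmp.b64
<image width="64" height="64" href="data:image/bmp;base64,Qk12CAAAAAAAAHYAAAAoAAAAQAAAAEAAAAABAAQAAAAAAAAIAAATCwAAEwsAABAAAAAAAAAAAAAAABEREQAiIiIAMzMzAERERABVVVUAZmZmAHd3dwCIiIgAmZmZAKqqqgC7u7sAzMzMAN3d3QDu7u4A////AFREVVVUQ0aalkRFVVVEVVZ3ZUVVVWZlUzJGiIiIiaqqQiI0QzIQAWmnQ1Z3dlVnd3ZURVZmZmZSI1iru7u6mIhCI0VDMQABV3ZFd3d2VFd4d2MRJFZ3d1RFVniaqqqYiFVFZUQxAAE0VnmYZVREVoiIhjEBR3d3VVVURnmru6qHZmdlQyIQARJGrLllQzRWeJmqljJXh3ZEVVMjRomZmGRWd2QhEiERESR7uXVDRmZ4mry5ZnmIdDRWZDNFVEREIWd3UyEiIiEAEiWJhkRnd4iZqoZ4qYhjNWd2VWZUMzIiiIUiIjMzIQAAAVmXVomZmGZlM3mYeWNGd3Znd2QzRFeHUgASIzMyEAAAKKmJvNyVMzM1iHZ4VGeHVWZlMzV4mUIQAAEjMzIQAAAUiazv6lMzNEaIZYhWiGRGZDI1Z4iHAAAAEjMzMhAAAAFq3uxyETQzV4hmmGiFM1ZSETVmd1MAAAEiMzMyEAAAADjMcgABMzR6l1m3eoMkVTIAATREIAAAAiMzMzIQAAAAATIAAAEiR6uVaqaJY0REQyAAAiEAAAASMzMzMiEAAAAAAAAAIiNqymV5h5czRERFQxAAAAAQEiIzMzMiIRAAAAAAAAE1ac22Roh4hCNEM0VUMAAAAFZlQzIiIiIiEAAAAAAAE1jP/GNHmYdkMzMzM0MhAAAAZndUMiIRIiIRAAAAAAAkat2lI1d2V4dkMzMyISIAAARVZmQyEBIzIiIRAAAAATWJlzETVlEUm6h2QyIjVkABRlVVVDIAEzMiIhAAAAAAJohjESRWQAFa3cuXREZ3h1VVREMzIAAzIiIhAAAAAAAEd1MiNWYwABW///2pmHiaqXZDMhEAASEREREAAAAAAAJERFVocwAAADrv//7Kh3ialyIQAAA2VDMiIiIiIQEyEREUisyBAAAAASSN/9yoZWdmIQAABKqYdUM0RDIiNnYxAAKN/XIRIQAAAANVRGh1MhEQAAApq7unVEVnUyI0aHIAAEmnVodlQxEAAAAAAmUgABAAAYqr3uyYeJmXMRJIlRABRTJZl1MzRTAAABAAEhABAAAEqqq83u3Lu7p1REWIQjeFI2UgAAABQgACdxAAAREAABiZhkRp3u26mZmGQ1mYmoQSIAAAAAAUICU0QAAAAAAAWodBAAFHiGQ1d1QiSd3KYQAAAAAAAANnYgFSAAAAAASpYxAAAAAAABNVQhE3ztkwAAAAAAAAACMyETYQAAAAKpUgAAAAAAAAIzRUMhJaphAAAAAAAAAAAAMyFGEAABKYQQAAAAAAAAIyJGZCAAEhAAAAAAAAAAAAA1MBMyAAioIAACEQAAAAIyEkVUIQAAAAAAAAAAAAAAACUwABIgHIIABHZVVVVUQyEjMzMhAAAAAAAAAAAAAAAAARAAASRlIAJ4ZWiaqpdTMzMyMyEAAAAAAAAAAAAAAAAAAAABNXAAFoU0V4mXZEM0QyEiIQAAAAAAAAABAAAAAAAAAAJFQAA1QQEjREMhESMyEQEREAAAAAAAAAARAAAAAAABNFQwAXUQAAAAAAAAEREAAAEQAAAAAAAAAAAAAAAAIzRVMhAHcQAAAAAAAAAQAAAAIyEAAAAAAAAAAAAAAAEjRVQhESUgAFUQAAATQyEAARNDMhAAAAAAAAAAAAAAASNFVDMhAAAYqoMAFZmXZUMzMyESEAEQABIhAAAAAAARI1VERDQQAEZmiIiYiIiHdlQyIQEhERABIzIQAAAAAAE0UyM0TbdVQSM0VURFZ3dmVDMhERIQAAARABAAAAAAATRCIzVc//5xACRVRWd3dmZlQyIREAAAAAAAAAAAAAAAJDMzVmiJq4IBWLzMuqqYdlQyIREAAAAAAAAAAAAAAAATNERVVTNXdkat///Lu7qXRDIREAAAAAAAAAAAAAAAAAE1ZlQ2Q0WKq87//+3N3aYzMQAQAAAAAAAAAAEAAAAAASV3ZUdmZ5zdzMzN7u7sYhIhAAAAAAAAAAABEREAAAABAkVWaIibzf/adDV4iIUhEQAAAAAAAAAAABEREQAAABEAABJHiZq83JYgAAAAERIiERAAAAAAAAABIiIhEAAAARAAAAJEITRDIgAAAAABM0VnYgAAAAAAABIiIiIQAAAAAAAAAAAAAAAAAAAAAAFFeImFIAAAAAAAEhEREREAAAAAAAAAAAAAAAAAAAAAADaHZWVSABEQAAARESIhERAAEAAAAAAAAAAAAAAAAAAAASIQE1QyEQAAAREiIyIiEAEiAAAAAAAAAAAAAAAAAAAAAAAAIzIAAAASIiIiIjIQASIQAAAwAAAAEAAAAAAAAAAAAAAAEAAAATMyIiEiIhASEAAAAkAAAAAAAAAAAAAAAAAAAAAAAAACMzMzIRIRABEQAAABAAAAAAAAAAAAAAAAAAAAAAAAAAIzMzMzMzIQAAABAAAAAAAAAAAAAAAAAAAAAAAAAAAAEjMiIjRVVkIAAAAAAAAAEQAAAAAAAAAAAAAAAAAAAAASIiMiI1VndRAAAAAAAQEgAAAAAAAAAAAAAAAAAAAAABESNDIjRVV5cQAAAAABEhAAAAAAAAAAAAAAAAAAAAACIRIzMiIzM0eHEAAAABEhAAAAAAAAAAAAAAAAAAAAAAIhEiERIjIREkdyAAABMSEAAAAAAAAAAAAAAAAAAAAAEiIyEAAiIREAE1hRAAExIQAAAAAAAAAAAAAAAAAAAAAjIiEQARERERERI0UQAS"/>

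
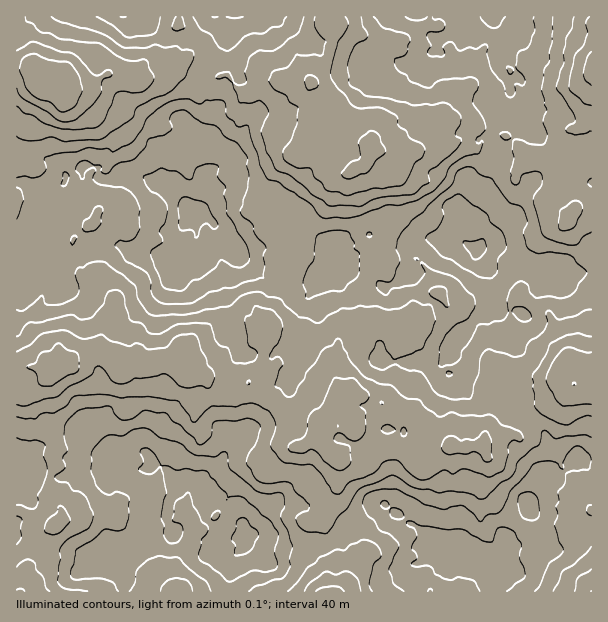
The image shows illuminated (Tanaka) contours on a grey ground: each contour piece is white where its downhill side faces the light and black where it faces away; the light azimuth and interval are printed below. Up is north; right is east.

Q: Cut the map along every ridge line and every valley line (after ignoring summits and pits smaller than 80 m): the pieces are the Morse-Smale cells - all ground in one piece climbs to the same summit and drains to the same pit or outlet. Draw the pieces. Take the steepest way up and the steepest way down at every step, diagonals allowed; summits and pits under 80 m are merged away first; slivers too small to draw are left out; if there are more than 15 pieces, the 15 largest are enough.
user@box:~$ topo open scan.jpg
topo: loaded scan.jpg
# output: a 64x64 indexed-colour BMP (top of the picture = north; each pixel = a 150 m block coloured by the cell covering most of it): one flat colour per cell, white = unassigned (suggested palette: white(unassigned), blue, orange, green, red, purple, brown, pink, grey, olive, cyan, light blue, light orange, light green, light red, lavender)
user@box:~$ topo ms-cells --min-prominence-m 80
<image width="64" height="64" href="data:image/bmp;base64,Qk12CAAAAAAAAHYAAAAoAAAAQAAAAEAAAAABAAQAAAAAAAAIAAATCwAAEwsAABAAAAAAAAAA////ALR3HwAOf/8ALKAsACgn1gC9Z5QAS1aMAMJ34wB/f38AIr28AM++FwDox64AeLv/AIrfmACWmP8A1bDFACIiIiIiIv//////AAAAAAAAAO7u7u4AAAAAC7u7u7u7IiIiIiIi///////wAAAAAAAA7u7u7gAAAAAAu7u7u7siIiIiIir///////8AAAAAAADu7u7uAAAAAAC7u7u7uyIiIiIiqq///////wAAAAAAAO7u7u7gAAAAAAu7u7u7IiIiIiKqr//////6oAAAAAAA7u7u7u4AAAZgC7u7u7siIiIiIqqqr///+qqgACIiIg7u7u7u7mAGZmYAu7u7uyIiIiIiqqqqqqqqqqIiIiIiJu7u7u7mZmZmZmAAu7u7IiIiIiKqqqqqqqqqoiIiIiJmbu7u7mZmZmZmZgC7u7siIiIiIiqqqqqqqqoiIiIiImZmbu7mZmZmZmZma7u7uyIiIiIiKqqqqqqqoiIiIiIiJmZmZmZmZmZmZmZru7u7IiIiIiIqqqqqqqIiIiIiIiImZmZmZmZmZmZmZmu7u7siIiIiIqqqqqqqoiIiIiIiIiJmZmZmZmZmZmZmZru7uyIiIiIiqqqqoioiIiIiIiIiImZmZmZmZmZmZmZma7u7IiIiIiKqqqqiIiIiIiIiIiIiZmZmZmZmZmZmZmZgC7siIiIiIqqqoiIiIiIiIiIiIiJmZmZmZmZmZmZmZmYAuyIiIiIiKqoiIiIiIiIiIiIiIWZmZmYRZmZmZmZmZgAAIiIiIiIiIiIiIiIiIiIiIiIRFmERERFVVVVmZmZgAAAiIiIiICIiIiIiIiIiIiIiIhERERERFVVVVQAGZmAAACIiIiICIiIiIiIiIiIiIiIiEREREREVVVVVAABmAAAAIiIiIiIiIiIiIiIiIiIiIREREREREVVVVVVQAAAAAAAiIiIiIiIiIiIiIiIiIiIREREREREVVVVVVVAAAAAAACIiIiIiIiIiIiIiIiIiIRERERERERFVVVVVUAAAAAAAIiIiIiIiIiIiIiIiIiEREREREREREVVVVVVQAAAAAAAREiIiIiIiIiIiIRERERERERERERERVVVVVVAAAAAN0BERIiIiIiIiIiIRERERERERERERERFVVVVVUADd3d3QERERIiIhESIiIREREREREREREREREVVVVVVVVd3d3d0RERERIhEREREREREREREREREREREVVVVVVVVV3d3d3RERERERERERERERERERERFVVRERERVVVVVVVV3d3d3dERERERERERERERERERERFVVVERERFVVVVVVV3d3d3d0REREREREREREREREREVVVVVVVERFVVVVVVVXd3d3d3RERERERERERERERERERVVVVVVVVVVVVVVVVVd3d3d3dEREREREREREREREREREVVVVVVVVVVVUAVVVQAN3d3d0RERERERERERERERERERVVVVVVVVVVVQBVVVAADd3d3REREREREREREREREREREVVVVVVVVVVVVVVVUAAA3d3dERERERERERERERERERERVVVVVQAAVVVVVVVQAAAA3d0RERERERERERERERERERFVVVVQAAAAVVVVVQAAAAANzDMREREREREREzMREREREVVVVQAAAAAFVVVVAAAAAMzMMxERERERERETMxERERERVVVVAAAAAABVVVAADMzMzMwzMREREREREREzEREREREVVVcAAAAAAABVzAzMzMzMzDMxERERERERETMREREREVVVd3dwAAAHd1zMzMzMzMzMMzMRERERERETMxFERBERVVd3d3cAAHd3d8zMzMzMzMwzMREREREREzMzFEREQRFVd3d3d3AHd3dwDMzMzMzMzDMRERERERETMzNEREREQXd3d3d3d3d3d3AMzMzMzAAAMzERERERERMzMzREREREd3d3d3d3d3d3cADMzMzAAAAzMxEREREREzMzNERERER3d3d3d3d3d3d3AMzMwAAAADMzMRERERERMzM0REREREd3d3d3d3d3d3dwzMwAAAAAMzMzETMzMzMzMzRERERER3d3d3d3d3d3d3AMzAAAAAAzMzMzMzMzMzMzM0REREREd3RER3d3d3d3cAAAAAAAADMzMzMzMzMzMzMzRERERER3dERHdwd3d3d3AAAJmQAAMzMzMzMzMzMzMzNEREREREREREiIAAAHd3iJAJmZmQAzMzMzMzMzMzMzM0RERERERERERIiAAAAACImZmZmZADMzMzMzMzMzMzM0REREREREREREiIgAAAiIiZmZmZkAMzMzMzMzMzMzMzRERERERERERESIiIiIiIiImZmZmZAzMzMzMzMzMzMzNEREREREREREREiIiIiIiIiJmZmZkDMzMzMzMzMzMzM0RERERERERERERIiIiIiIiAmZmZmZMzMzMzMzMzMzMzREREREREREREREiIiIiIiIiZmZmZkzMzMzMzMzMzMzNERERERERERERESIiIiIiIiJmZmZmTMzMzMzMzMzMzM0RERERERERERABIiIiIiIiACZmZmZMzMzMzMzMzMzMzREREREREREREBIiIiIiIiACZmZmZkzMzMzMzMzMzMzM0REREREREREREgAAIiIiIAJmZmZmTMzMzMzMzMzMzMzNEREREREREREiAAACIiIiAmZmZmZMzMzMzMzMzMzMzM0REREREREREiIAAAIiIiIiZmZmZkzMzMzMzMzMzMzMzRERERERERIiIiAAAAIiIiZmZmZmTMzMzMzMzMzMzMzNEREREREiIiIiIAAAAAAiZmZmZmZ"/>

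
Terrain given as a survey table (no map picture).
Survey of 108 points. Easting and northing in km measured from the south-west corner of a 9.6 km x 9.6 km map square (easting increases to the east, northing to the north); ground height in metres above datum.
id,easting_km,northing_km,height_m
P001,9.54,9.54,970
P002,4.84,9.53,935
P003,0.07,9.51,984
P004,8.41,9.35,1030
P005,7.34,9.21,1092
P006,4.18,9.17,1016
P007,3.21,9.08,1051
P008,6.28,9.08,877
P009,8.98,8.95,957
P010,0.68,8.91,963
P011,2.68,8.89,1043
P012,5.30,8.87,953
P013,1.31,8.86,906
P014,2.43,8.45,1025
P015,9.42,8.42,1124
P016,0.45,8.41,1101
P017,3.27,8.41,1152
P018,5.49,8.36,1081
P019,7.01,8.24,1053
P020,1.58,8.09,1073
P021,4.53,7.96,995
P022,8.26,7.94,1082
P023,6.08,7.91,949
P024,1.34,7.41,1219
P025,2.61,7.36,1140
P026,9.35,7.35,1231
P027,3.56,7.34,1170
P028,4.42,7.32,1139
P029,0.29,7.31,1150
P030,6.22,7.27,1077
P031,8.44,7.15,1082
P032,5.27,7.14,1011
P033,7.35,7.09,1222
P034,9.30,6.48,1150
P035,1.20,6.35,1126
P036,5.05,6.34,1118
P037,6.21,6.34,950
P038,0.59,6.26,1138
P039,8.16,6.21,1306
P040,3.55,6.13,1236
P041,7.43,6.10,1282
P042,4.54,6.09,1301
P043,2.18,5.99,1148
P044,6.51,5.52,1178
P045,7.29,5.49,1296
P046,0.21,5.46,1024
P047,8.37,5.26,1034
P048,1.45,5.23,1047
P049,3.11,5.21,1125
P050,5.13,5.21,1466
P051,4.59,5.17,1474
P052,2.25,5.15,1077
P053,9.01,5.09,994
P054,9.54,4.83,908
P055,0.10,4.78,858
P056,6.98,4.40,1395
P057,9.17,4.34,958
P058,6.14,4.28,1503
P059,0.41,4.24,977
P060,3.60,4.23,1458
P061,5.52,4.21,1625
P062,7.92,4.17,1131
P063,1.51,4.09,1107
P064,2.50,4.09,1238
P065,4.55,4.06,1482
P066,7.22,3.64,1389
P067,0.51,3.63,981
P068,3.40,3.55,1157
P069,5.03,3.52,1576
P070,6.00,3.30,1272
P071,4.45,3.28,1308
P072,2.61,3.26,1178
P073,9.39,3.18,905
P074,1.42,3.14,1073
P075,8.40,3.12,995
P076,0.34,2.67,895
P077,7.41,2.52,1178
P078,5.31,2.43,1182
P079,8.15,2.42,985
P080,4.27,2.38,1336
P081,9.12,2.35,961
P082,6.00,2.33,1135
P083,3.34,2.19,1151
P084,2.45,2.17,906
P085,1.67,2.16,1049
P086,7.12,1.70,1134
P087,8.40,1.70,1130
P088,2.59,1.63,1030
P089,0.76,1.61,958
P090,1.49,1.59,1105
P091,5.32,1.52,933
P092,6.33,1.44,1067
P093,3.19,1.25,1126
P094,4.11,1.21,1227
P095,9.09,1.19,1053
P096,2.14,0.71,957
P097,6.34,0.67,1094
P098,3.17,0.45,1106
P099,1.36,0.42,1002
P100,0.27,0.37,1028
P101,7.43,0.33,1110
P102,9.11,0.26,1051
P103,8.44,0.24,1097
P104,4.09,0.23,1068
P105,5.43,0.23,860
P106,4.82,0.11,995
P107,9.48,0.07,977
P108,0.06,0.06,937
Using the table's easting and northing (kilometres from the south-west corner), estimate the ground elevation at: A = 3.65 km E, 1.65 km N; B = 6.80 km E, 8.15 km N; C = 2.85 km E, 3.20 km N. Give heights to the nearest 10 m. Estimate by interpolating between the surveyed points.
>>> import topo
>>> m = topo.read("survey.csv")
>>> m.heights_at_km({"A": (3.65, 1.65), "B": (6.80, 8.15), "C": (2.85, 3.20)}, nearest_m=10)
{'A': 1180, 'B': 1120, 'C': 1170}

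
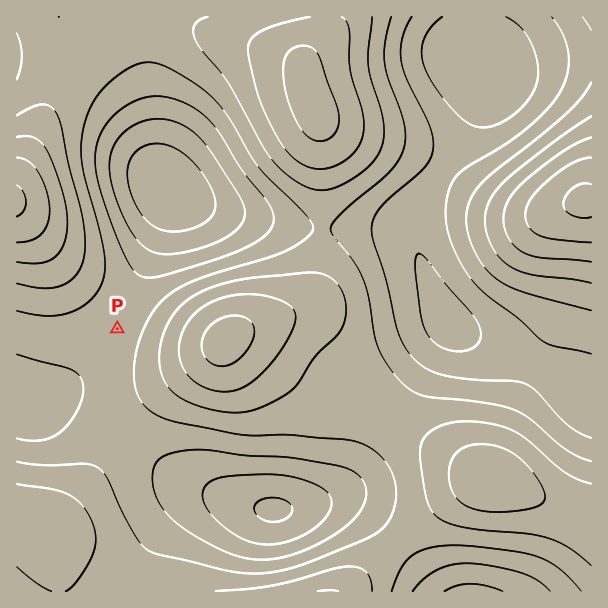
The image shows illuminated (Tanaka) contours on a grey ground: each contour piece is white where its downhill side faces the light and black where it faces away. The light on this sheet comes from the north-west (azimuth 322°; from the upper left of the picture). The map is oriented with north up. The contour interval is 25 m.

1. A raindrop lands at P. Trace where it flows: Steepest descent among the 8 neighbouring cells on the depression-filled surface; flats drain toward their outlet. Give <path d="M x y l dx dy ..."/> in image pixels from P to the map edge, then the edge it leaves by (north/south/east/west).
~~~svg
<path d="M117 329l-4 0-71 72-4 0-2 1-19 0"/>
exit: west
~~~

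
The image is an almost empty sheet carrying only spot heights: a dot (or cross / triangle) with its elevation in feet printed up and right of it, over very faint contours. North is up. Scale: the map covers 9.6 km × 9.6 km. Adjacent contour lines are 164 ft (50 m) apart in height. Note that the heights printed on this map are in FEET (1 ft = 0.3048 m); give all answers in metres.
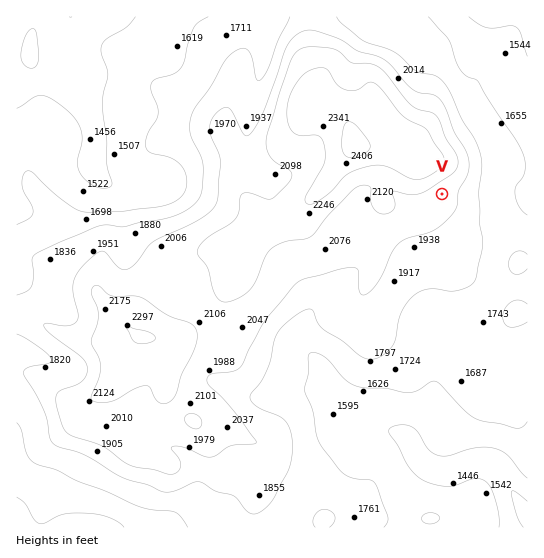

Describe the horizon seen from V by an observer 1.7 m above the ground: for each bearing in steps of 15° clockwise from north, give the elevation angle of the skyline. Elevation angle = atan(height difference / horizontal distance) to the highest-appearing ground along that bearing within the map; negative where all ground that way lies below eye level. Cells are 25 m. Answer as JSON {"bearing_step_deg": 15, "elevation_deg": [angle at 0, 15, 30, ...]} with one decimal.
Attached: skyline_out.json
{"bearing_step_deg": 15, "elevation_deg": [8.3, 5.9, 2.9, -0.1, -2.6, -4.0, -4.4, -4.2, -2.7, -2.0, -1.4, -1.5, -1.0, -0.2, 0.4, 1.0, 1.6, 2.4, 3.6, 5.6, 8.1, 10.2, 10.8, 10.0]}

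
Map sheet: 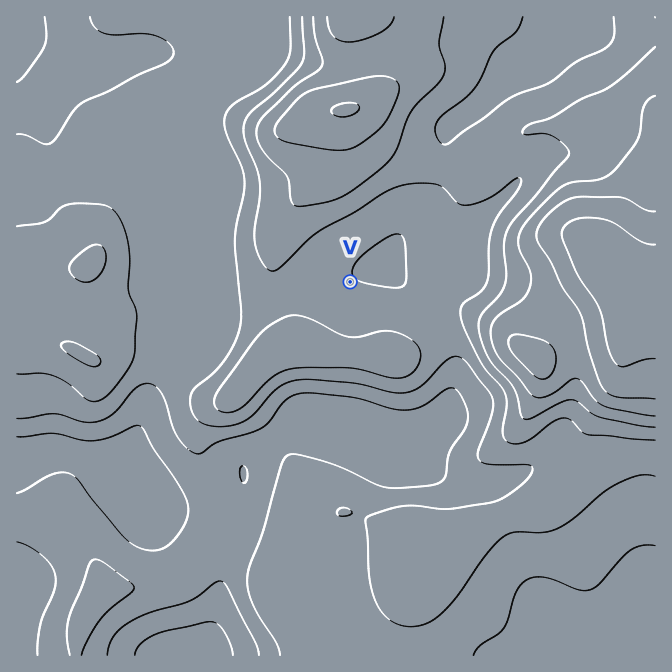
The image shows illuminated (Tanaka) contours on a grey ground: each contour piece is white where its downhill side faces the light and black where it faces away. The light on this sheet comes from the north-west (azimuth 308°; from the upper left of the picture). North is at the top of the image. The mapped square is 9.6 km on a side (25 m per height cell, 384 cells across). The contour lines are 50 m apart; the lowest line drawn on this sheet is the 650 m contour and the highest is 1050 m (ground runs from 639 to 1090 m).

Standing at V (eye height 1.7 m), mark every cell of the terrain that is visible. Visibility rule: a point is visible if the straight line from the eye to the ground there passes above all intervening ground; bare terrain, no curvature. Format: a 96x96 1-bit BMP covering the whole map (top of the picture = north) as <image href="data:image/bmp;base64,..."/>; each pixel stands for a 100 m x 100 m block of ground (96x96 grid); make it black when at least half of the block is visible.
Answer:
<image width="96" height="96" href="data:image/bmp;base64,Qk2+BAAAAAAAAD4AAAAoAAAAYAAAAGAAAAABAAEAAAAAAIAEAAATCwAAEwsAAAIAAAAAAAAA////AAAAAAAAAAAAAAAAAAAAAAAAAAAAAAAAAAAAAAAAAAAAAAAAAAAAAAAAAAAAAAAAAAAAAAAAAAAAAAAAAAAAAAAAAAAAAAAAAAAAAAAAAAAAAAAAAAAAAAAAAAAAAAAAAAAAAAAAAAAAAAAAAAAAAAAAAAAAAAAAAAAAAAAAAAAAAAAAAAAAAAAAAAAAAAAAAAAAAAAAAAAAAAAAAAAAAAAAAAAAAAAAAAAAAAAAAAAAAAAAAAAAAAAAAAAAAAAAAAAAAAAAAAAAAAAAAAAAAAAAAAAAAAAAAAAAAAAAAAAAAAAAAAAAAAAAAAAAAAAAAAAAAAAAAAAAAAAAAAAAAAAAAAAAAAAAAAAAAAAAAAAAAAAAAAAAAAAAAAAAAAAAAAAAAAAAAAAAAAAAAAAAAAAAAAAAAAAAAAAAAAAAAAAAAAAAAAAAAAAAAAAAAAAAAAAAAAAAAAAAAAAAAAAAAAAAAAAAAAAAAAAAAAAAAAAAAAAAAAAAAAAAAAAAAAAAAAAAAAAAAAAAAAAAAAAAAAAAAAAAAAAAAAAAAAAAAAAAAAAAAAAAAAAAAAAAAAAAAAAAAAAAAAAAAAAAAAAQAAAAAAAAAAAAAAAYAAAAAAAAAAAAAAAYAAAAAAAAAAAAAAA4AAAAAAAAAAAAAAB8AAAAAAAAAAAAAAD4AAAAAAAAAAAAAAH4AAAAAAAAAAAAAAPwAAAAAAAAAAAAAAfgAAAAAAAAAAAAAAfgAAAAAAAAAAD+AA/AAAAAAAAAAA//gB/AAAAAAAAAAB//wH/AAGAAAAAAAB//4f/AAOAAAAAAAB/////AAeAAAAAAAD/////gB8AAAAAAAD/////wH8AAAAAAAD///////4AAAAAAAH///////4AAAAAAAH///8P//wAAAAAAAP///4P//gAAAAAAAP///4P//gAAAAAAAP///4P//AAAAAAAAf///4P//AAAAAAAAf///4P/+AAAAAAAAP///4P/8AAAAAAAAP///4P/4AAAAAAAAP///4H/wAAAAAAAAH///8H/wAAAAAAAAD///8D/wAAAAAAAAB///+B/wAAAAAAAAA////A/wAAAAAAAAAf///wfwAAAAAAAAAH///wPwAAAAAAAAAB///4HwAAAAAAAAAA///wDwAAAAAAAAAAf+HwDwAAAAAAAAAAPwHwBwAAAAAAAAAAAADgAwAAAAAAAAAAAAAAA4AAAAAAAAAAAAAAAcAAAAAAAAAA4AAAAOAAAAAAAAAB8AAAAOAAAAAAAAAD+AAAAAA4AAAAAAAD+AAAAAB8AAAAAAAAAAAAAAA4AAAAAAAAAAAAAAA4AAAAAAAAAAAAAAAYAAAAAAAAAAAAAAAAAAAAAAAAAAAAAAAAAAAAAAAAAAAAAAAAAAAAAAAAAAAAAAAAAAAAAAAAAAAAAAAAAAAAAAAAAAAAAAAAAAAAAAAAAAAAAAAAAAAAAAAAAAAAAAAAAAAAAAAAAAAAAAAAAAAAAAAAAAAAAAAAAAAAAAAAAAAAAAAAAAAAAAAAAAAAAAAA="/>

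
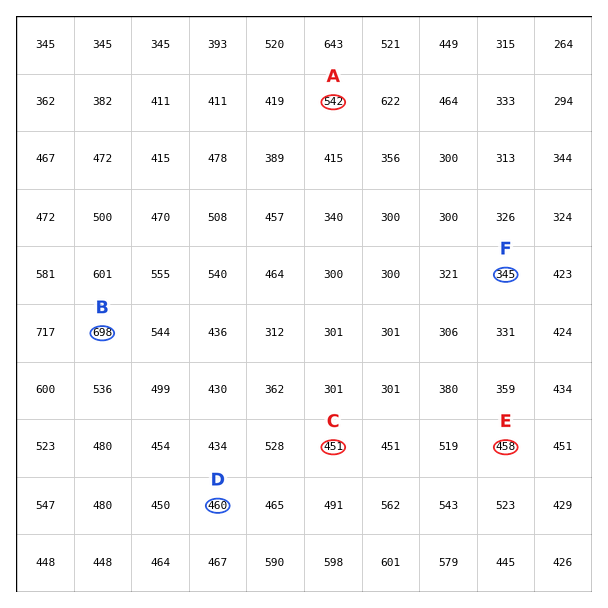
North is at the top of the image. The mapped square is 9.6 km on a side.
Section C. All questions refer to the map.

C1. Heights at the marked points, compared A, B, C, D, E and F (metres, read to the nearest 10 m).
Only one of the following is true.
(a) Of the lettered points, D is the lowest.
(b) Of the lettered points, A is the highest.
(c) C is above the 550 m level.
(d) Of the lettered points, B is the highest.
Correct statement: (d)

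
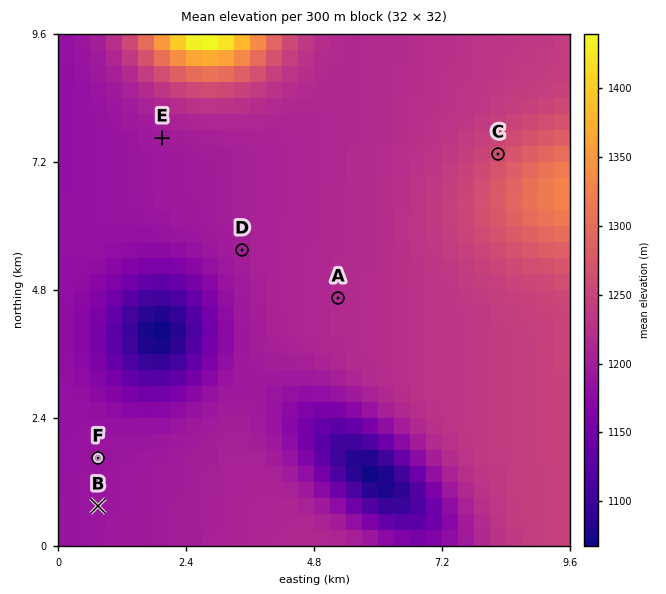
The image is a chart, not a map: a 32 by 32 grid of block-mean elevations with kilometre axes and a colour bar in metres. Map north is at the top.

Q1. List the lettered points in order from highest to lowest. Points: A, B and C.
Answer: C A B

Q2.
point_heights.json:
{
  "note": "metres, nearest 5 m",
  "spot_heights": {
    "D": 1200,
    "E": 1195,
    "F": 1190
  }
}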